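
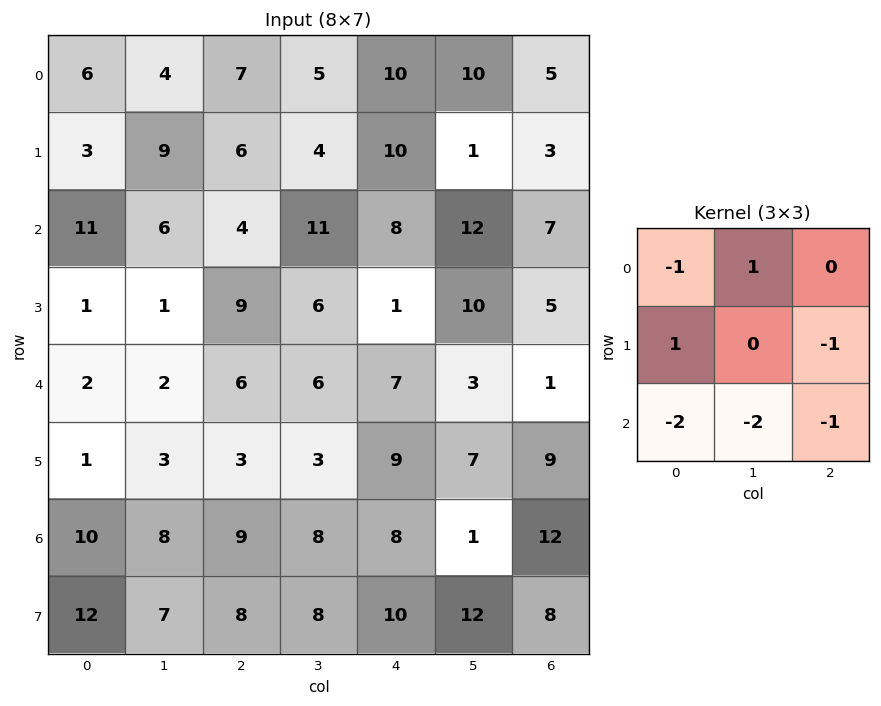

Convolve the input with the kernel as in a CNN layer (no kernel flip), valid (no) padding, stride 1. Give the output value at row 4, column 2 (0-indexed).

The receptive field on the input at this output position is [6 6 7 / 3 3 9 / 9 8 8]. Elementwise product with the kernel and sum: 6·-1 + 6·1 + 3·1 + 9·-1 + 9·-2 + 8·-2 + 8·-1.

-48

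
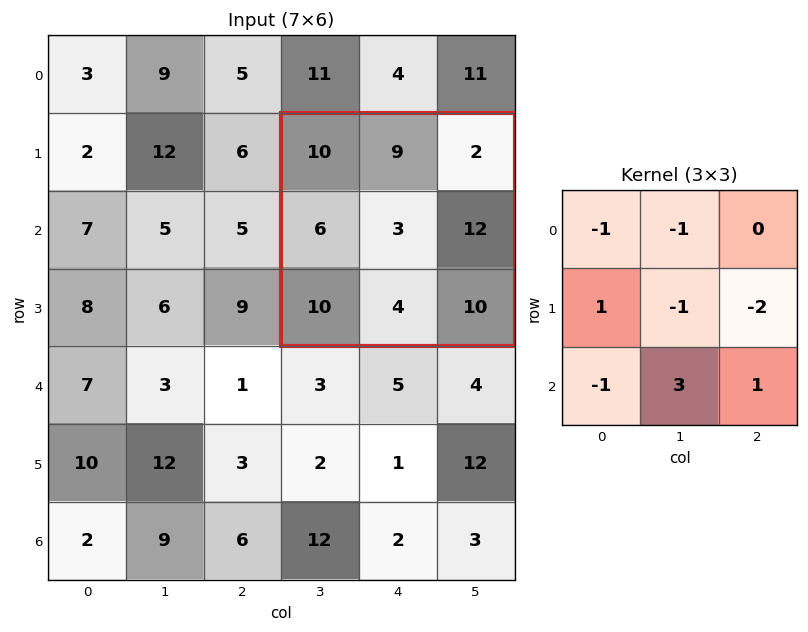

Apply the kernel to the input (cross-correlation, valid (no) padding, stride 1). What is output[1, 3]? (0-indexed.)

The receptive field on the input at this output position is [10 9 2 / 6 3 12 / 10 4 10]. Elementwise product with the kernel and sum: 10·-1 + 9·-1 + 6·1 + 3·-1 + 12·-2 + 10·-1 + 4·3 + 10·1.

-28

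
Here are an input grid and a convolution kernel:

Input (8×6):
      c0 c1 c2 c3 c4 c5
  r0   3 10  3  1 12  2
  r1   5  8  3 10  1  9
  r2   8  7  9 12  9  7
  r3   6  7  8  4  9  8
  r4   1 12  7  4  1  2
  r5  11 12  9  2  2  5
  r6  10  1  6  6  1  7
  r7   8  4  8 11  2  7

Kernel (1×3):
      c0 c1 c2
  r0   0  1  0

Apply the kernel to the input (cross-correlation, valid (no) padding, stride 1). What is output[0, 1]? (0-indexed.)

The receptive field on the input at this output position is [10 3 1]. Elementwise product with the kernel and sum: 3·1.

3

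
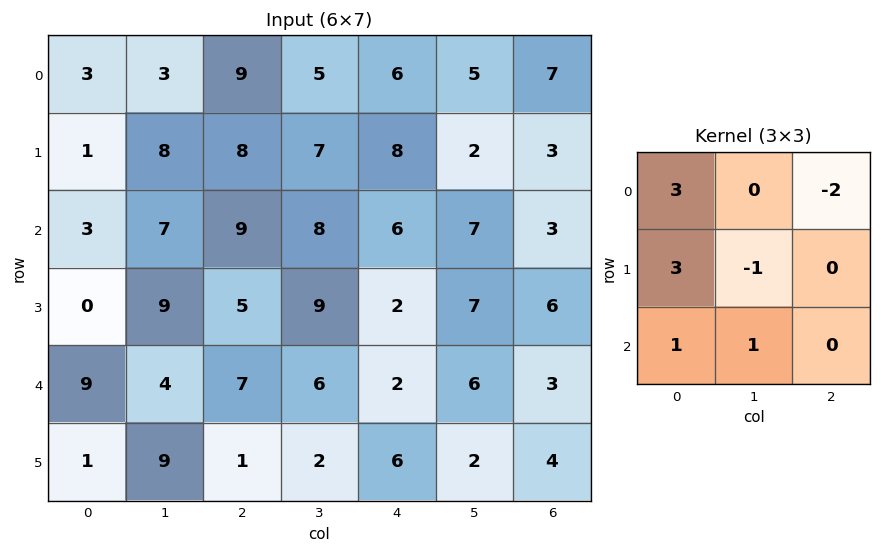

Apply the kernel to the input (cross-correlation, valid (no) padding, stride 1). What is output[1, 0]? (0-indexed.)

The receptive field on the input at this output position is [1 8 8 / 3 7 9 / 0 9 5]. Elementwise product with the kernel and sum: 1·3 + 8·-2 + 3·3 + 7·-1 + 0·1 + 9·1.

-2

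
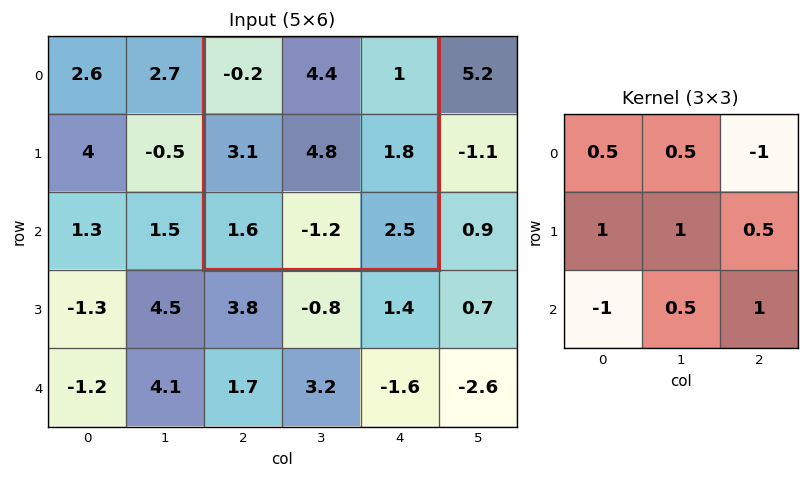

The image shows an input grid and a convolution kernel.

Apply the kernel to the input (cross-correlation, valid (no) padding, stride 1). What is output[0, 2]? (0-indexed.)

10.2

The receptive field on the input at this output position is [-0.2 4.4 1 / 3.1 4.8 1.8 / 1.6 -1.2 2.5]. Elementwise product with the kernel and sum: -0.2·0.5 + 4.4·0.5 + 1·-1 + 3.1·1 + 4.8·1 + 1.8·0.5 + 1.6·-1 + -1.2·0.5 + 2.5·1.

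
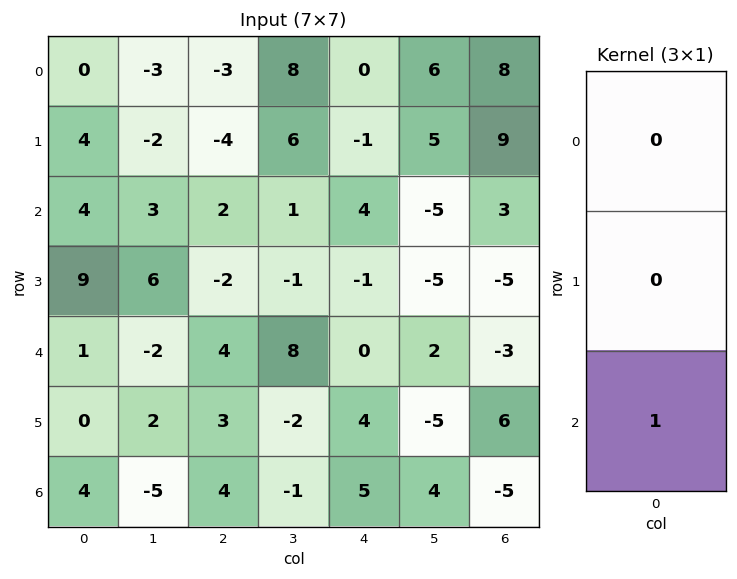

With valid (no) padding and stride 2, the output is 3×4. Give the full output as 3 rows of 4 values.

4 2 4 3
1 4 0 -3
4 4 5 -5

Output[0,0]: The receptive field on the input at this output position is [0 / 4 / 4]. Elementwise product with the kernel and sum: 4·1.
Output[0,1]: The receptive field on the input at this output position is [-3 / -4 / 2]. Elementwise product with the kernel and sum: 2·1.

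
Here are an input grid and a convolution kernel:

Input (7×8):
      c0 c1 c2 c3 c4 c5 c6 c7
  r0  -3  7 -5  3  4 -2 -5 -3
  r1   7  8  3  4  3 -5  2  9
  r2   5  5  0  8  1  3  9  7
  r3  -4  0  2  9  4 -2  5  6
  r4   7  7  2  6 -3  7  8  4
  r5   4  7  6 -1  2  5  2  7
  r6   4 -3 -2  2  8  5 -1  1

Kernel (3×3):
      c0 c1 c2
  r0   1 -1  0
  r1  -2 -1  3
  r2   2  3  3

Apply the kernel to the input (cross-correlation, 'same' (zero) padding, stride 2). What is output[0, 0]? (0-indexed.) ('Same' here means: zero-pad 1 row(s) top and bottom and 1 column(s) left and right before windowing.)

The receptive field on the zero-padded input at this output position is [0 0 0 / 0 -3 7 / 0 7 8]. Elementwise product with the kernel and sum: 0·1 + 0·-1 + 0·-2 + -3·-1 + 7·3 + 0·2 + 7·3 + 8·3.

69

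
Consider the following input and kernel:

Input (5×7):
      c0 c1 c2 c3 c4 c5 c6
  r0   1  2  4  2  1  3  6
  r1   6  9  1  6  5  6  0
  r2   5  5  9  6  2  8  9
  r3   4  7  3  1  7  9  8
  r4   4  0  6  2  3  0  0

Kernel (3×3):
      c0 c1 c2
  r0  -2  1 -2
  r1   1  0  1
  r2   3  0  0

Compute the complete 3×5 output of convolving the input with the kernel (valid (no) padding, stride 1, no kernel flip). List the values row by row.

Output[0,0]: The receptive field on the input at this output position is [1 2 4 / 6 9 1 / 5 5 9]. Elementwise product with the kernel and sum: 1·-2 + 2·1 + 4·-2 + 6·1 + 1·1 + 5·3.
Output[0,1]: The receptive field on the input at this output position is [2 4 2 / 9 1 6 / 5 9 6]. Elementwise product with the kernel and sum: 2·-2 + 4·1 + 2·-2 + 9·1 + 6·1 + 5·3.

14 26 25 21 0
21 3 14 -2 28
-4 -5 12 -10 10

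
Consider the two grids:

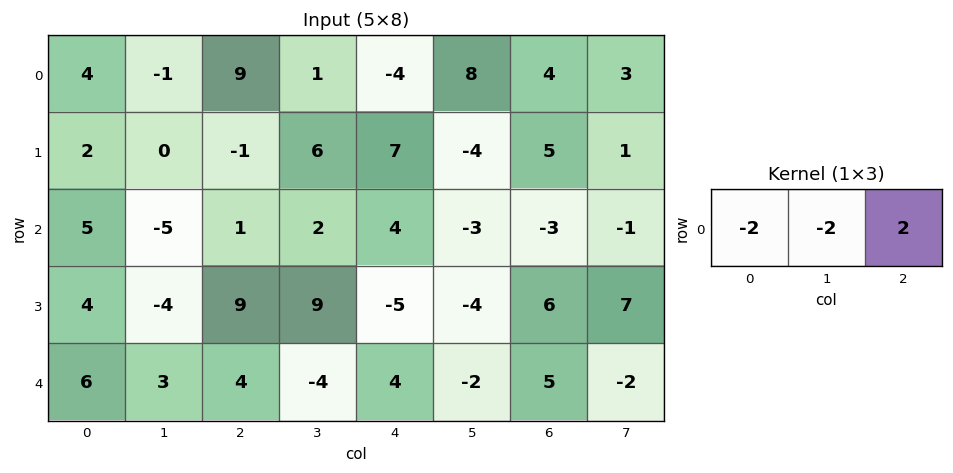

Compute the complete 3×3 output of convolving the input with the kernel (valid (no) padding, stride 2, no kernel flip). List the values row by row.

Output[0,0]: The receptive field on the input at this output position is [4 -1 9]. Elementwise product with the kernel and sum: 4·-2 + -1·-2 + 9·2.
Output[0,1]: The receptive field on the input at this output position is [9 1 -4]. Elementwise product with the kernel and sum: 9·-2 + 1·-2 + -4·2.

12 -28 0
2 2 -8
-10 8 6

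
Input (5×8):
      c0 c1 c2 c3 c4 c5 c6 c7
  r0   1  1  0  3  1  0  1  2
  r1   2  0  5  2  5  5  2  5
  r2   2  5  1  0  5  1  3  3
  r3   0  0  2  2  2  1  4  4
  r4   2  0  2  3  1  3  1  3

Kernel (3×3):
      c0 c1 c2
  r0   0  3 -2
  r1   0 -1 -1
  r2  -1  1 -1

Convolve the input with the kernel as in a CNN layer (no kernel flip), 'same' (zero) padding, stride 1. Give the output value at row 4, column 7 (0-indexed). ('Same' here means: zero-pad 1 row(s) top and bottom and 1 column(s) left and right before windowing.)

The receptive field on the zero-padded input at this output position is [4 4 0 / 1 3 0 / 0 0 0]. Elementwise product with the kernel and sum: 4·3 + 0·-2 + 3·-1 + 0·-1 + 0·-1 + 0·1 + 0·-1.

9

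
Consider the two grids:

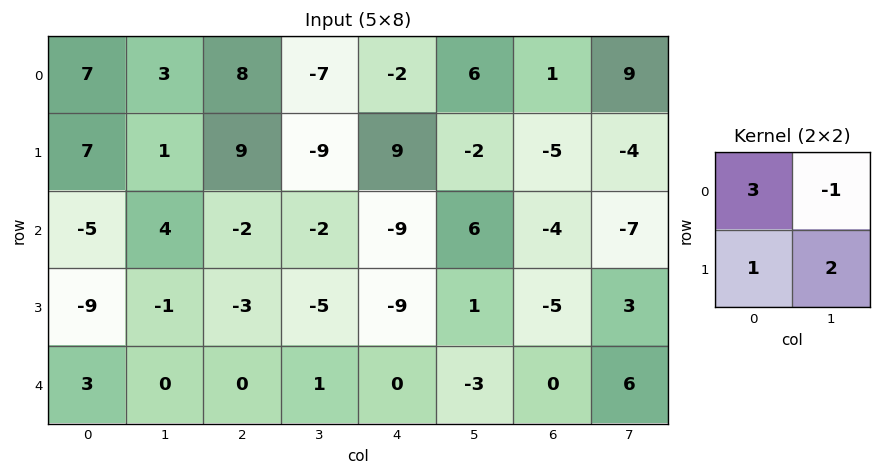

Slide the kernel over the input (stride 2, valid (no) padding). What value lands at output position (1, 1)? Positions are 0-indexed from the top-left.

The receptive field on the input at this output position is [-2 -2 / -3 -5]. Elementwise product with the kernel and sum: -2·3 + -2·-1 + -3·1 + -5·2.

-17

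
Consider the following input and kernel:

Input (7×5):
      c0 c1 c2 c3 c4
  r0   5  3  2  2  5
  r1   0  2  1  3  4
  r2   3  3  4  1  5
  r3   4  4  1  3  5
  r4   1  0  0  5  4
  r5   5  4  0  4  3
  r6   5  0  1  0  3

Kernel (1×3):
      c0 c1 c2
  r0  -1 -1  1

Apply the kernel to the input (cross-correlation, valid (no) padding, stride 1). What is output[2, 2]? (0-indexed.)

0

The receptive field on the input at this output position is [4 1 5]. Elementwise product with the kernel and sum: 4·-1 + 1·-1 + 5·1.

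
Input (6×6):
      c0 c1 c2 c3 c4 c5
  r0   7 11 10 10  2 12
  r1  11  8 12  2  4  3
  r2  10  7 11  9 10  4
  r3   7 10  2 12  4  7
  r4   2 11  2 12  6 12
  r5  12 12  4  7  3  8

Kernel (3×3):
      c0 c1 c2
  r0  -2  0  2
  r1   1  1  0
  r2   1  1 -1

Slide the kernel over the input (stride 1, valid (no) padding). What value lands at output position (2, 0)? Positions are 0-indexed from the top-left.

30

The receptive field on the input at this output position is [10 7 11 / 7 10 2 / 2 11 2]. Elementwise product with the kernel and sum: 10·-2 + 11·2 + 7·1 + 10·1 + 2·1 + 11·1 + 2·-1.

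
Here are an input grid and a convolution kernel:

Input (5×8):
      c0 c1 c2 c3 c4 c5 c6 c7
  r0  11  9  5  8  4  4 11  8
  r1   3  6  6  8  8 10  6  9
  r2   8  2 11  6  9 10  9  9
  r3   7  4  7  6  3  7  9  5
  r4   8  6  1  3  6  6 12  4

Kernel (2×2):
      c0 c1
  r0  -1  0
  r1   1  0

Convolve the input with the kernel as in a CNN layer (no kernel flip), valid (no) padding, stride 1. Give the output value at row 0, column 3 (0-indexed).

The receptive field on the input at this output position is [8 4 / 8 8]. Elementwise product with the kernel and sum: 8·-1 + 8·1.

0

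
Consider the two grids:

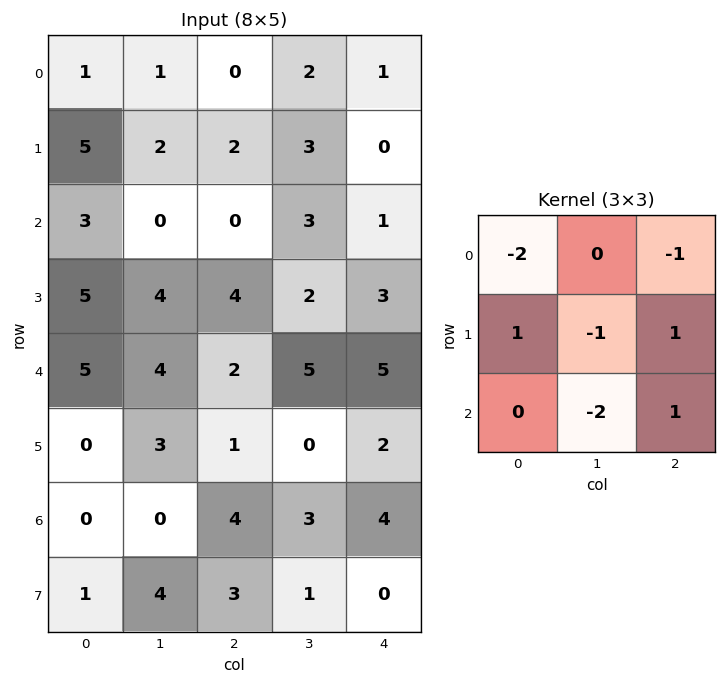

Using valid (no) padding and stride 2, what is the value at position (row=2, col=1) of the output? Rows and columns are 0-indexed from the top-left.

The receptive field on the input at this output position is [2 5 5 / 1 0 2 / 4 3 4]. Elementwise product with the kernel and sum: 2·-2 + 5·-1 + 1·1 + 0·-1 + 2·1 + 3·-2 + 4·1.

-8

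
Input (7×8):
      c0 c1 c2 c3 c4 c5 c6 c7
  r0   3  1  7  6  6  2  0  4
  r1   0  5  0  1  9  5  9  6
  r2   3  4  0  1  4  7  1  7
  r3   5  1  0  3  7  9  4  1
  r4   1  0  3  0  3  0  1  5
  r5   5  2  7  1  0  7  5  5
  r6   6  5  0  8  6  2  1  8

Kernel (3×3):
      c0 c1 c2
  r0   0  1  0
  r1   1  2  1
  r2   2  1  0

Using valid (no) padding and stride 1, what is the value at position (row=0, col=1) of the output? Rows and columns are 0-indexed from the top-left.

21

The receptive field on the input at this output position is [1 7 6 / 5 0 1 / 4 0 1]. Elementwise product with the kernel and sum: 7·1 + 5·1 + 0·2 + 1·1 + 4·2 + 0·1.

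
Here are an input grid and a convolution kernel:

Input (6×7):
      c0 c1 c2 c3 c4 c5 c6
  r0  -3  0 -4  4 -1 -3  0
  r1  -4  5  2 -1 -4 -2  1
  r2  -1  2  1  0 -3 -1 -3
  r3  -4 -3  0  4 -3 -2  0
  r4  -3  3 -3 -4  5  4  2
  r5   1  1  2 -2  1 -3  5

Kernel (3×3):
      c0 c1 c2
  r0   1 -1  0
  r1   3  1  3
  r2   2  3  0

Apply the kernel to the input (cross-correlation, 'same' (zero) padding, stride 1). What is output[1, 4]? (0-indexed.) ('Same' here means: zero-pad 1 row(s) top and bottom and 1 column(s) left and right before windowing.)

The receptive field on the zero-padded input at this output position is [4 -1 -3 / -1 -4 -2 / 0 -3 -1]. Elementwise product with the kernel and sum: 4·1 + -1·-1 + -1·3 + -4·1 + -2·3 + 0·2 + -3·3.

-17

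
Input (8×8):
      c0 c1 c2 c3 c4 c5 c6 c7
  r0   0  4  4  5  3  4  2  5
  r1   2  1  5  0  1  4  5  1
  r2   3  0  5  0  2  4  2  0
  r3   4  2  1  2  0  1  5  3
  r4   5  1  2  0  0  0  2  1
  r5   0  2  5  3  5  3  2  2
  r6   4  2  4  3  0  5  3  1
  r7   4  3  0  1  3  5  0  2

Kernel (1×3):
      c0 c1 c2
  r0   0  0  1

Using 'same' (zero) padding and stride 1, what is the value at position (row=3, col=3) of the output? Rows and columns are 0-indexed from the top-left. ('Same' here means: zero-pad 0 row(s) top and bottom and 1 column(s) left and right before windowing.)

0

The receptive field on the zero-padded input at this output position is [1 2 0]. Elementwise product with the kernel and sum: 0·1.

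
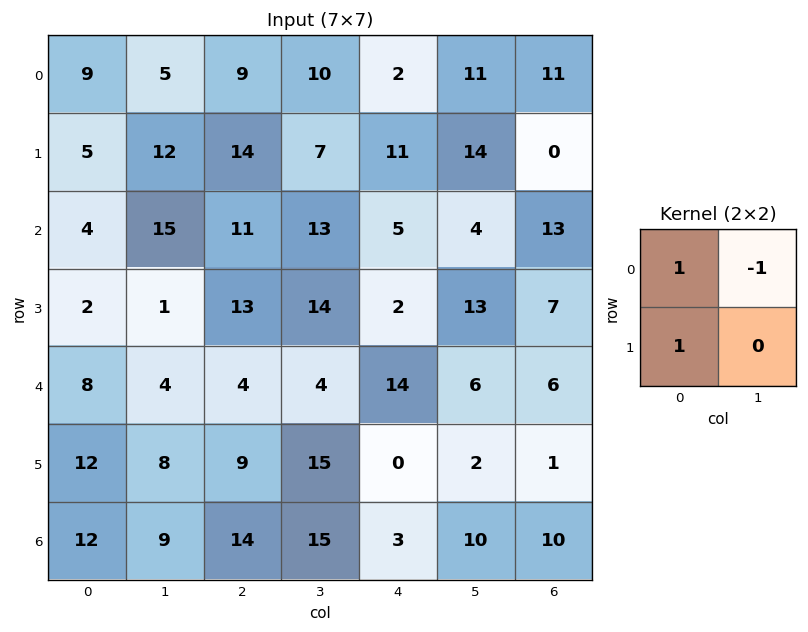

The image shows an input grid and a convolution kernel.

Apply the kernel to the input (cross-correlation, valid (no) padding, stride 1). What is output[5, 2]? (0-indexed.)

The receptive field on the input at this output position is [9 15 / 14 15]. Elementwise product with the kernel and sum: 9·1 + 15·-1 + 14·1.

8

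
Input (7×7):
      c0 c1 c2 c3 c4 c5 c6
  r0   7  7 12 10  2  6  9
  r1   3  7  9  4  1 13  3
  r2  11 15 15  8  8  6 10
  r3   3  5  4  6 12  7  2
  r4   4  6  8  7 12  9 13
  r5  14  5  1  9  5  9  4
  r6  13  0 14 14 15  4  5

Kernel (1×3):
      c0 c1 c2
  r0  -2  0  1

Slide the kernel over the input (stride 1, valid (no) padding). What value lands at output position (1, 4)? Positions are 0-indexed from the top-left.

1

The receptive field on the input at this output position is [1 13 3]. Elementwise product with the kernel and sum: 1·-2 + 3·1.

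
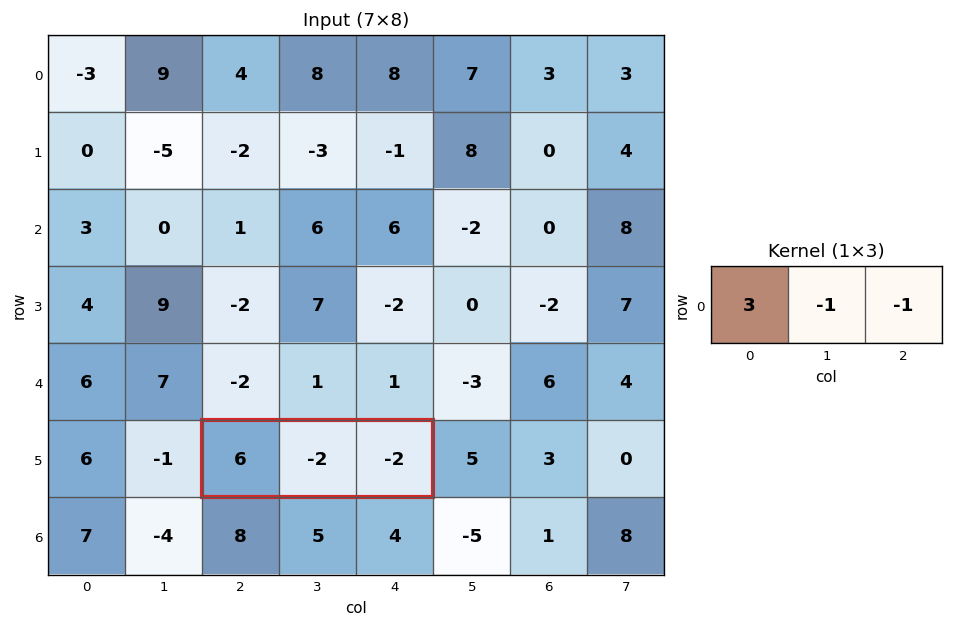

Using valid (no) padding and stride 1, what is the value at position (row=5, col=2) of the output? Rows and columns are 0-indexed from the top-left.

22

The receptive field on the input at this output position is [6 -2 -2]. Elementwise product with the kernel and sum: 6·3 + -2·-1 + -2·-1.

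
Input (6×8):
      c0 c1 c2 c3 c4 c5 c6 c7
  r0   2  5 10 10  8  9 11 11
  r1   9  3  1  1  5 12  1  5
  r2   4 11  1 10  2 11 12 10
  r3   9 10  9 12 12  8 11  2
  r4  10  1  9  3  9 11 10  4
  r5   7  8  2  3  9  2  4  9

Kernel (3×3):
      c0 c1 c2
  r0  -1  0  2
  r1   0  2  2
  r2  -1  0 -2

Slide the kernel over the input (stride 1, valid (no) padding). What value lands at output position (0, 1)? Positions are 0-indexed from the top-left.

-12

The receptive field on the input at this output position is [5 10 10 / 3 1 1 / 11 1 10]. Elementwise product with the kernel and sum: 5·-1 + 10·2 + 1·2 + 1·2 + 11·-1 + 10·-2.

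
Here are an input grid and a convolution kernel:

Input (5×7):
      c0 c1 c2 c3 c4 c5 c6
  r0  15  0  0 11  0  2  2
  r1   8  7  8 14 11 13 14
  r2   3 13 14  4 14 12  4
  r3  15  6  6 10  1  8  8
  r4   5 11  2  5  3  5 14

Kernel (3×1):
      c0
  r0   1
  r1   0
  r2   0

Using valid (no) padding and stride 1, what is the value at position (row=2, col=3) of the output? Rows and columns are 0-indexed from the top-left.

4

The receptive field on the input at this output position is [4 / 10 / 5]. Elementwise product with the kernel and sum: 4·1.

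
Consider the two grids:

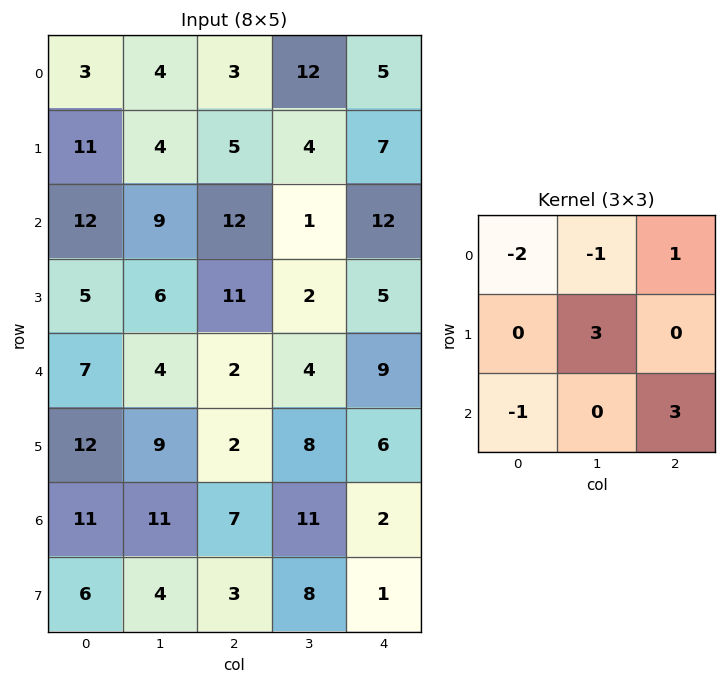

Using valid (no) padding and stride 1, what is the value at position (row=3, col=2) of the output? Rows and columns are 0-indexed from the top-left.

9

The receptive field on the input at this output position is [11 2 5 / 2 4 9 / 2 8 6]. Elementwise product with the kernel and sum: 11·-2 + 2·-1 + 5·1 + 4·3 + 2·-1 + 6·3.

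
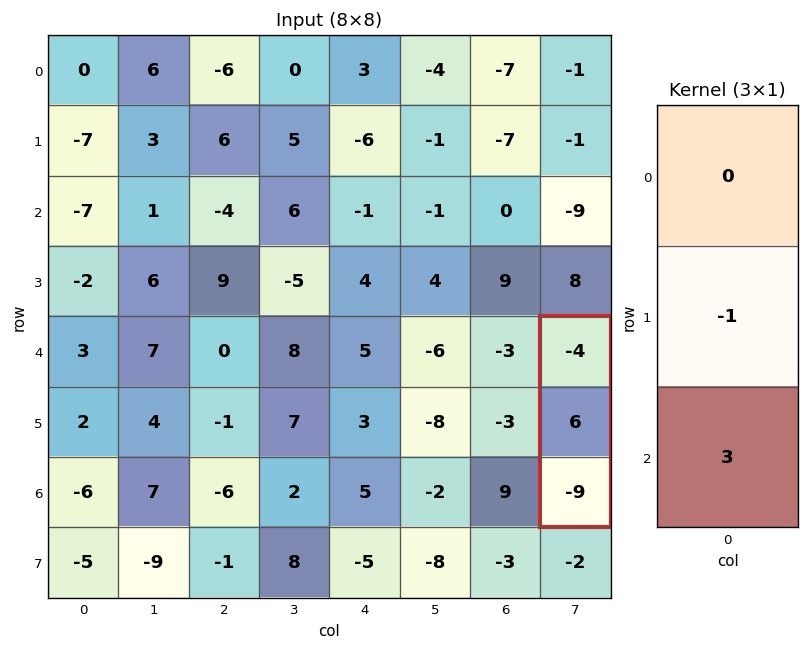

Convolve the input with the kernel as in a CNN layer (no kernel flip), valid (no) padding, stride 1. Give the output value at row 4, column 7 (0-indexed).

The receptive field on the input at this output position is [-4 / 6 / -9]. Elementwise product with the kernel and sum: 6·-1 + -9·3.

-33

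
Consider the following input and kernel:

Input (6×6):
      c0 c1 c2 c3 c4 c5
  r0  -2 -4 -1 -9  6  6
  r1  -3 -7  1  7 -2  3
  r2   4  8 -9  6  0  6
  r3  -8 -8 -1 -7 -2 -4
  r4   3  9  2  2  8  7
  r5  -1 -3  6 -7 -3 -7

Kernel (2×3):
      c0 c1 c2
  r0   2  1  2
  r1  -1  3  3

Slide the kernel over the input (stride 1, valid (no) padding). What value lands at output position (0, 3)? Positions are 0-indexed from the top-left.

The receptive field on the input at this output position is [-9 6 6 / 7 -2 3]. Elementwise product with the kernel and sum: -9·2 + 6·1 + 6·2 + 7·-1 + -2·3 + 3·3.

-4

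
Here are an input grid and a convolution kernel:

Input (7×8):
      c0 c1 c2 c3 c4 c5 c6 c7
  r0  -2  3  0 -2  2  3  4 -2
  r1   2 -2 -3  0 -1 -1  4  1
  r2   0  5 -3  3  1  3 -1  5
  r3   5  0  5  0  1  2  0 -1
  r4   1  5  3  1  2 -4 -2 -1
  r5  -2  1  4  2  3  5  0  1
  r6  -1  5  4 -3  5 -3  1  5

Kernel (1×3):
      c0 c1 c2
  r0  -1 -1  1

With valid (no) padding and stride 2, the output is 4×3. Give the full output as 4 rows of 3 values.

Output[0,0]: The receptive field on the input at this output position is [-2 3 0]. Elementwise product with the kernel and sum: -2·-1 + 3·-1 + 0·1.
Output[0,1]: The receptive field on the input at this output position is [0 -2 2]. Elementwise product with the kernel and sum: 0·-1 + -2·-1 + 2·1.

-1 4 -1
-8 1 -5
-3 -2 0
0 4 -1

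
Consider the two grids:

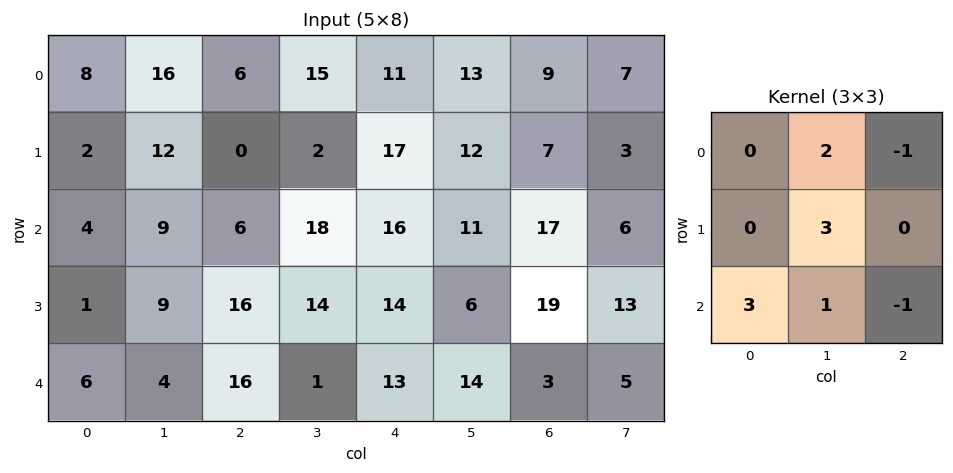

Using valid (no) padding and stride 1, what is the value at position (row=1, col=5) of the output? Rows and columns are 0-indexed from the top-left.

The receptive field on the input at this output position is [12 7 3 / 11 17 6 / 6 19 13]. Elementwise product with the kernel and sum: 7·2 + 3·-1 + 17·3 + 6·3 + 19·1 + 13·-1.

86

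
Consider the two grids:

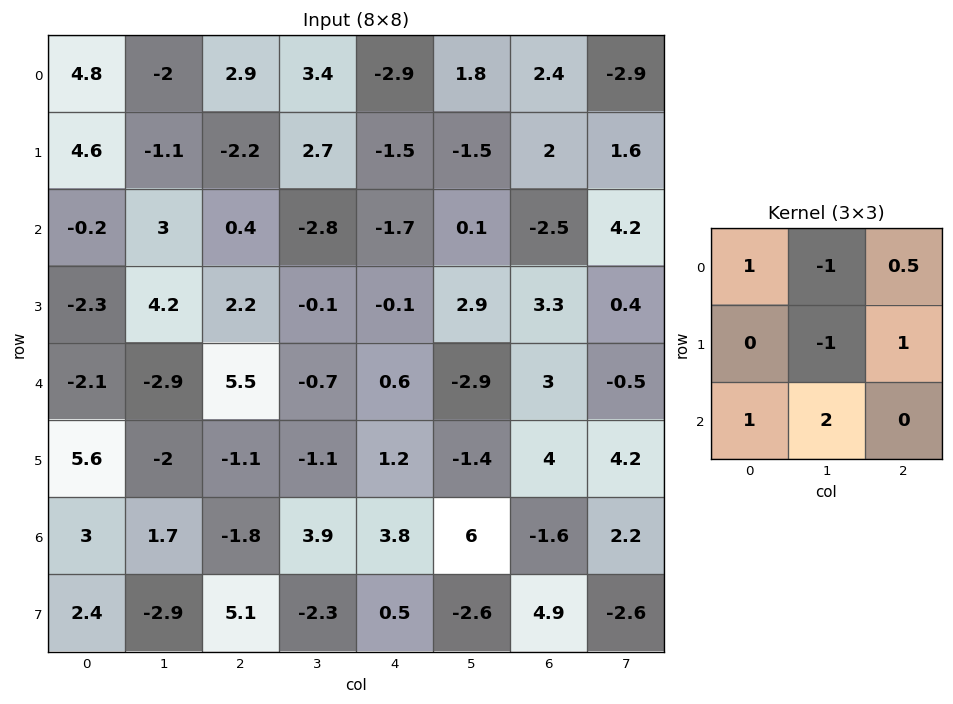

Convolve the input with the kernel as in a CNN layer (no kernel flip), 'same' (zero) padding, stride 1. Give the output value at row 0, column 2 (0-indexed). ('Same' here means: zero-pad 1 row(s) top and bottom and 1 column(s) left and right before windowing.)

-5

The receptive field on the zero-padded input at this output position is [0 0 0 / -2 2.9 3.4 / -1.1 -2.2 2.7]. Elementwise product with the kernel and sum: 0·1 + 0·-1 + 0·0.5 + 2.9·-1 + 3.4·1 + -1.1·1 + -2.2·2.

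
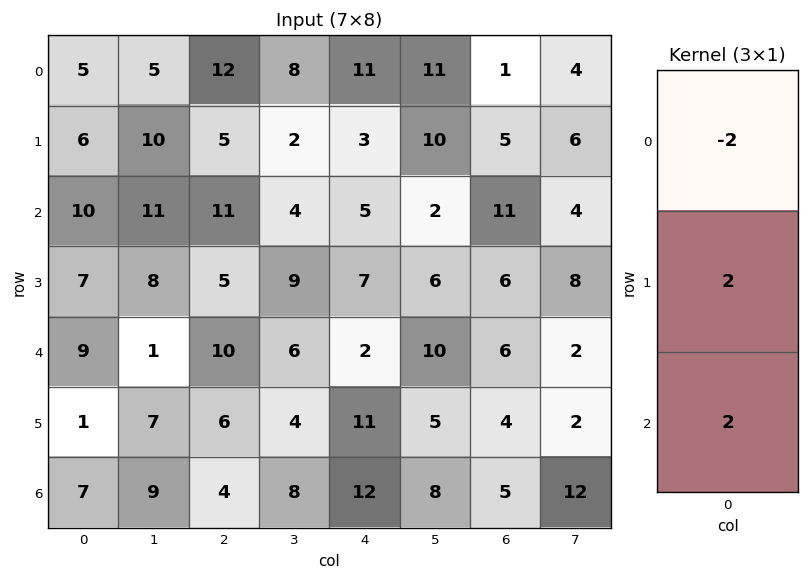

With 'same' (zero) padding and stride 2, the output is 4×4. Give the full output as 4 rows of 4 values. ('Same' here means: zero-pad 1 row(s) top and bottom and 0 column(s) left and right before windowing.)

Output[0,0]: The receptive field on the zero-padded input at this output position is [0 / 5 / 6]. Elementwise product with the kernel and sum: 0·-2 + 5·2 + 6·2.

22 34 28 12
22 22 18 24
6 22 12 8
12 -4 2 2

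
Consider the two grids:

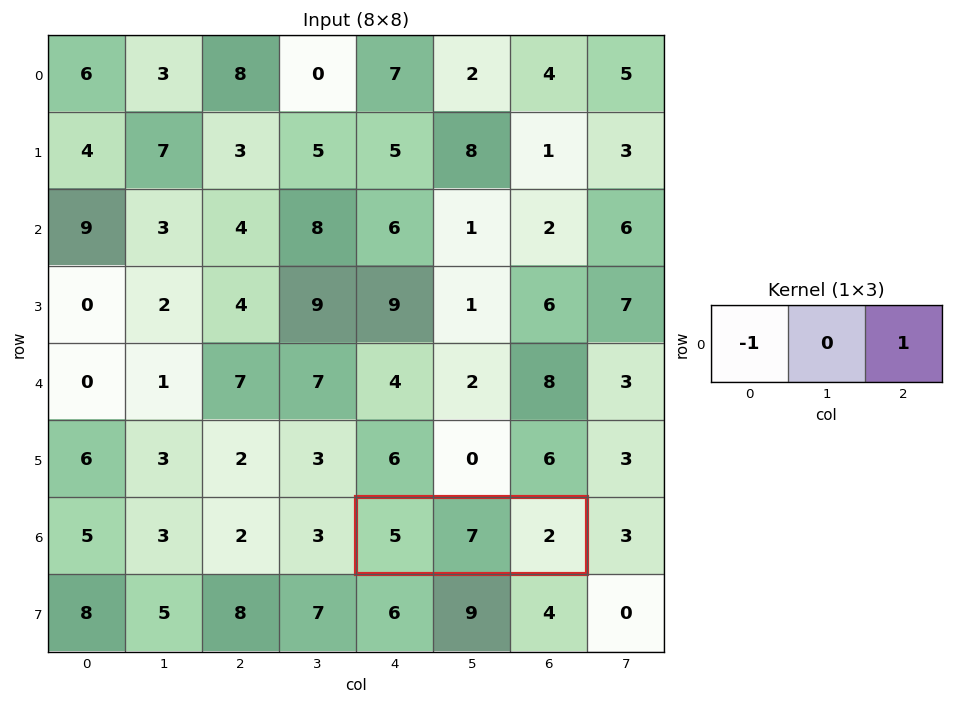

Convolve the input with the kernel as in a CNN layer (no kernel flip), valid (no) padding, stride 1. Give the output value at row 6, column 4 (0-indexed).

-3

The receptive field on the input at this output position is [5 7 2]. Elementwise product with the kernel and sum: 5·-1 + 2·1.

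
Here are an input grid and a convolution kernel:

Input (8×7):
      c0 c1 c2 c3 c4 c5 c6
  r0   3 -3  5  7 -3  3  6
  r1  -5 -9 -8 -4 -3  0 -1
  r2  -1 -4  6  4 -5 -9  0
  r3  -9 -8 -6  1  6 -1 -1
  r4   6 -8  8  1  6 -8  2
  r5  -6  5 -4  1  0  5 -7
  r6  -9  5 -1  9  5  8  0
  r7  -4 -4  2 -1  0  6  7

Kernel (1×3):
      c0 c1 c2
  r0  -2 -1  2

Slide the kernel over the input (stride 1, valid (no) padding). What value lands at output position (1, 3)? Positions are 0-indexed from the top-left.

The receptive field on the input at this output position is [-4 -3 0]. Elementwise product with the kernel and sum: -4·-2 + -3·-1 + 0·2.

11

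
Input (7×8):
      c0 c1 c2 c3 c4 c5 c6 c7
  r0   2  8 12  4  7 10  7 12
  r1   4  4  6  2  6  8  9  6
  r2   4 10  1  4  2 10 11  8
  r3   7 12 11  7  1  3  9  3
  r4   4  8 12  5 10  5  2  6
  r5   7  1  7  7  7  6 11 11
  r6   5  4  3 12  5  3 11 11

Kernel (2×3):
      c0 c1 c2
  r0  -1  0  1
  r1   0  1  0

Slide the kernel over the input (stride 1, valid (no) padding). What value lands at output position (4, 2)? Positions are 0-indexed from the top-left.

The receptive field on the input at this output position is [12 5 10 / 7 7 7]. Elementwise product with the kernel and sum: 12·-1 + 10·1 + 7·1.

5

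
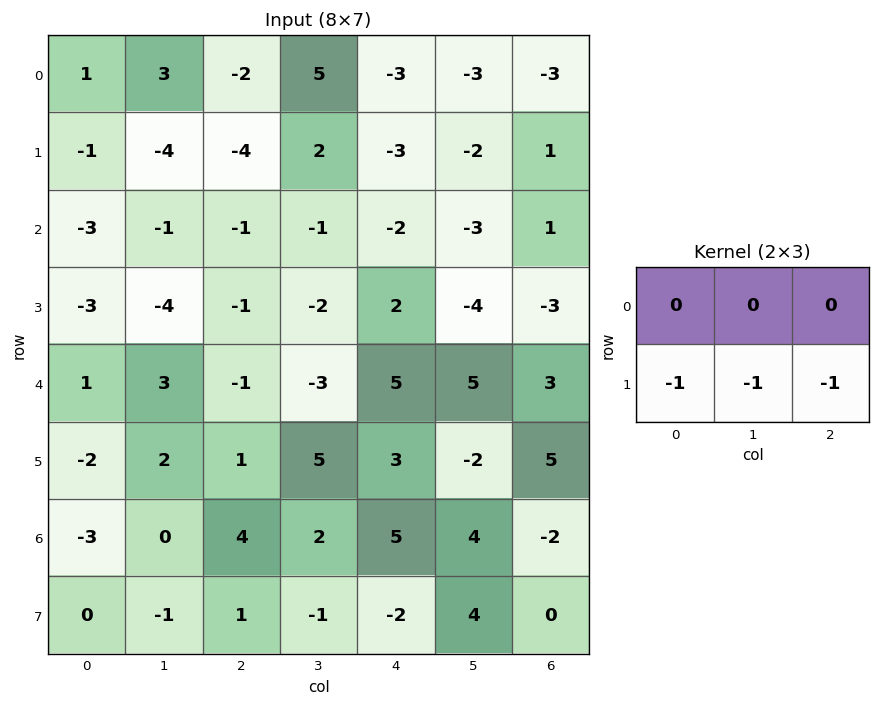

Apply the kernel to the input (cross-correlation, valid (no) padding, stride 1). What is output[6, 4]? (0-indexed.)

The receptive field on the input at this output position is [5 4 -2 / -2 4 0]. Elementwise product with the kernel and sum: -2·-1 + 4·-1 + 0·-1.

-2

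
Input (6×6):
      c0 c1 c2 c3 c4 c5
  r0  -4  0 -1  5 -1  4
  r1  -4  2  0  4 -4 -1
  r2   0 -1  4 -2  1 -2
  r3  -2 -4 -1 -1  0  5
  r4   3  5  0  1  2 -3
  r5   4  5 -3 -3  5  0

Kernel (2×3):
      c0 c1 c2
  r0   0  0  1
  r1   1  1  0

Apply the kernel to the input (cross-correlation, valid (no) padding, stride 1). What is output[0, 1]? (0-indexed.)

The receptive field on the input at this output position is [0 -1 5 / 2 0 4]. Elementwise product with the kernel and sum: 5·1 + 2·1 + 0·1.

7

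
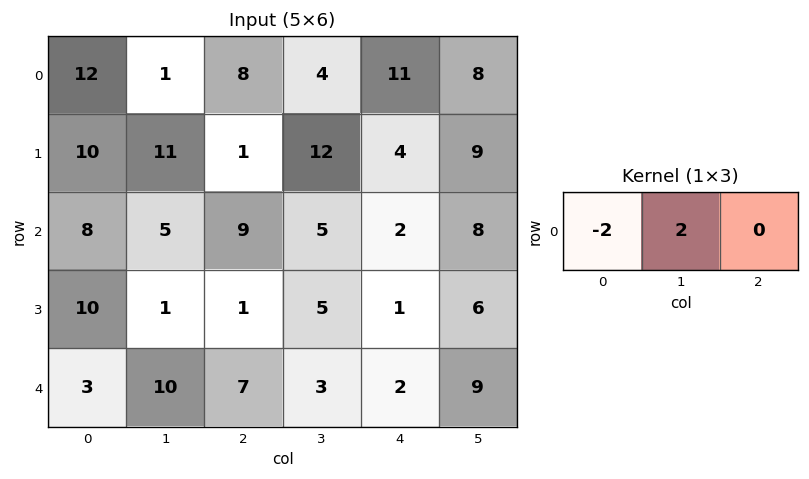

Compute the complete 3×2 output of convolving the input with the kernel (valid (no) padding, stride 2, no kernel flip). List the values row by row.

-22 -8
-6 -8
14 -8

Output[0,0]: The receptive field on the input at this output position is [12 1 8]. Elementwise product with the kernel and sum: 12·-2 + 1·2.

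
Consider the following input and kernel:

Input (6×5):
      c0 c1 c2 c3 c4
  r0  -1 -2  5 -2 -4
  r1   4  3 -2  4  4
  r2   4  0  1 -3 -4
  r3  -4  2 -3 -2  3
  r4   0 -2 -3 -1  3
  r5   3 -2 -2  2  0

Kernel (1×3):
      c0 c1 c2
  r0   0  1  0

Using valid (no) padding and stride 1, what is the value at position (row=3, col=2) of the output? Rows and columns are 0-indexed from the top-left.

The receptive field on the input at this output position is [-3 -2 3]. Elementwise product with the kernel and sum: -2·1.

-2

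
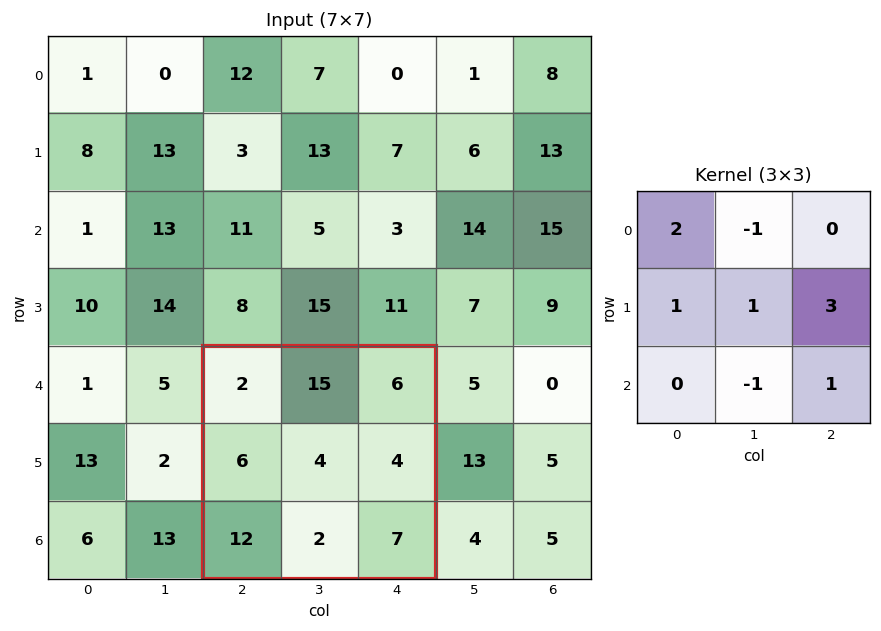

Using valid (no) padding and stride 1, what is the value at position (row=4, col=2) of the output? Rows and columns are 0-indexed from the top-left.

The receptive field on the input at this output position is [2 15 6 / 6 4 4 / 12 2 7]. Elementwise product with the kernel and sum: 2·2 + 15·-1 + 6·1 + 4·1 + 4·3 + 2·-1 + 7·1.

16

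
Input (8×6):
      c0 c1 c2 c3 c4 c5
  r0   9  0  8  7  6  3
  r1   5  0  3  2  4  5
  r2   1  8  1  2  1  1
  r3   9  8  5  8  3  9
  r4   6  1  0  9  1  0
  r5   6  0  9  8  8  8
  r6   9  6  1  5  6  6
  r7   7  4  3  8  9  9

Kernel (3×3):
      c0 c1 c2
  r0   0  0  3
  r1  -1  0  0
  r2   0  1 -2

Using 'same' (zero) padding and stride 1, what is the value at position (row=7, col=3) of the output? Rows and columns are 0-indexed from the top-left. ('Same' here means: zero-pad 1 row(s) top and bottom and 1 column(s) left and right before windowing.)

15

The receptive field on the zero-padded input at this output position is [1 5 6 / 3 8 9 / 0 0 0]. Elementwise product with the kernel and sum: 6·3 + 3·-1 + 0·1 + 0·-2.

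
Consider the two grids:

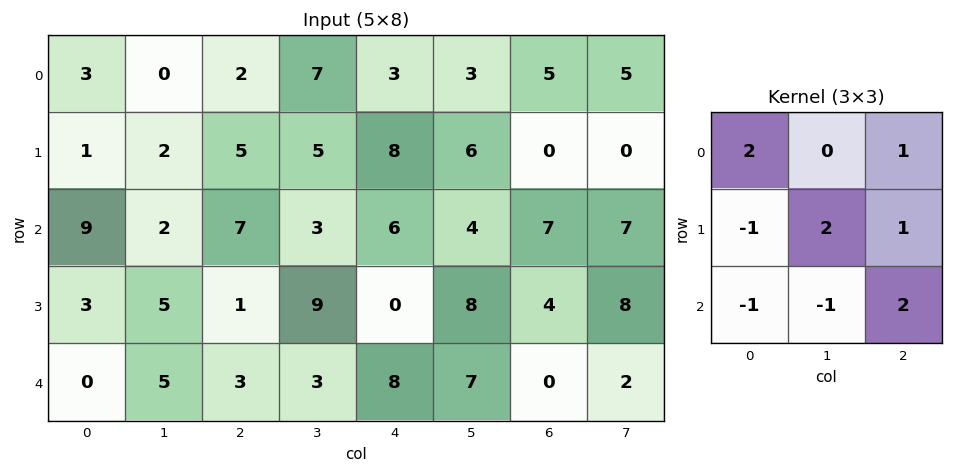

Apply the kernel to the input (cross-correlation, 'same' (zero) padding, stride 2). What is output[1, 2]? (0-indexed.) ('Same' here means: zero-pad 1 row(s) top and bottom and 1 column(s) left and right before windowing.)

The receptive field on the zero-padded input at this output position is [5 8 6 / 3 6 4 / 9 0 8]. Elementwise product with the kernel and sum: 5·2 + 6·1 + 3·-1 + 6·2 + 4·1 + 9·-1 + 0·-1 + 8·2.

36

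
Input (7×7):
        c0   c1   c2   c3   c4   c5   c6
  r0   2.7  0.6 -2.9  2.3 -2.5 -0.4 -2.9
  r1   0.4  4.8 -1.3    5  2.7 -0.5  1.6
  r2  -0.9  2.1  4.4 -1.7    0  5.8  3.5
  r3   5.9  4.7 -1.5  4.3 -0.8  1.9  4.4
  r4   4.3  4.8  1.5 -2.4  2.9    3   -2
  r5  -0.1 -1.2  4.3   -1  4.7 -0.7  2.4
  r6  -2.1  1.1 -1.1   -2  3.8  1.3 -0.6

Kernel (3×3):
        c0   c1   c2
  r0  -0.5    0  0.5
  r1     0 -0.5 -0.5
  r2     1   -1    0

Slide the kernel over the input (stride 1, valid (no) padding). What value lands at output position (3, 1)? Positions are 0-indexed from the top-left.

-5.25

The receptive field on the input at this output position is [4.7 -1.5 4.3 / 4.8 1.5 -2.4 / -1.2 4.3 -1]. Elementwise product with the kernel and sum: 4.7·-0.5 + 4.3·0.5 + 1.5·-0.5 + -2.4·-0.5 + -1.2·1 + 4.3·-1.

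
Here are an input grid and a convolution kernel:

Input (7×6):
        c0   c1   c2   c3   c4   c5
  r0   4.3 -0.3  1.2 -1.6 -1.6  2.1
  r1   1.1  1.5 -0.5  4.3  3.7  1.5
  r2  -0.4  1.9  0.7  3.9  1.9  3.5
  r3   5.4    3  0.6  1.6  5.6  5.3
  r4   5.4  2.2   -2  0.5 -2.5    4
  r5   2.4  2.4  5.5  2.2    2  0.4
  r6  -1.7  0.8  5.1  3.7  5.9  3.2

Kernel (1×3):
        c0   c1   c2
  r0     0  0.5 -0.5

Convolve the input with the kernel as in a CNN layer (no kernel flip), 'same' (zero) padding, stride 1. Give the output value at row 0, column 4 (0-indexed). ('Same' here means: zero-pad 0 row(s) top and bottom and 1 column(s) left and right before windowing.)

The receptive field on the zero-padded input at this output position is [-1.6 -1.6 2.1]. Elementwise product with the kernel and sum: -1.6·0.5 + 2.1·-0.5.

-1.85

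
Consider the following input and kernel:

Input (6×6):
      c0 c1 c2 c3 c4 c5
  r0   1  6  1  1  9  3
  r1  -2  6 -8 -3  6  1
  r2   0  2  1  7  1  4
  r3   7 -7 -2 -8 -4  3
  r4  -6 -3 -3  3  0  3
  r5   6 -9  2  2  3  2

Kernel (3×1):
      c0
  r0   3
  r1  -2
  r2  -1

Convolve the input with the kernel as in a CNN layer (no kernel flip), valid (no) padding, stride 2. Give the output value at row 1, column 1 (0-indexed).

10

The receptive field on the input at this output position is [1 / -2 / -3]. Elementwise product with the kernel and sum: 1·3 + -2·-2 + -3·-1.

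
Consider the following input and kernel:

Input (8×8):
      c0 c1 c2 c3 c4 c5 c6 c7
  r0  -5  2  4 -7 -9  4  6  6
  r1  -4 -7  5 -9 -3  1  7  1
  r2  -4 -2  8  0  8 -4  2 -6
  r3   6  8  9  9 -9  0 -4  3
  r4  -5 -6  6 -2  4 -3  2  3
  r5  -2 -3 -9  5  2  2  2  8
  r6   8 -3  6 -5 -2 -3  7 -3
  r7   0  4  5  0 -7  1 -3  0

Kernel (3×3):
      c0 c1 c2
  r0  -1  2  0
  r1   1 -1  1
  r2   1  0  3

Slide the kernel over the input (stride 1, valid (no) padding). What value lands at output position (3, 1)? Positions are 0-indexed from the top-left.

The receptive field on the input at this output position is [8 9 9 / -6 6 -2 / -3 -9 5]. Elementwise product with the kernel and sum: 8·-1 + 9·2 + -6·1 + 6·-1 + -2·1 + -3·1 + 5·3.

8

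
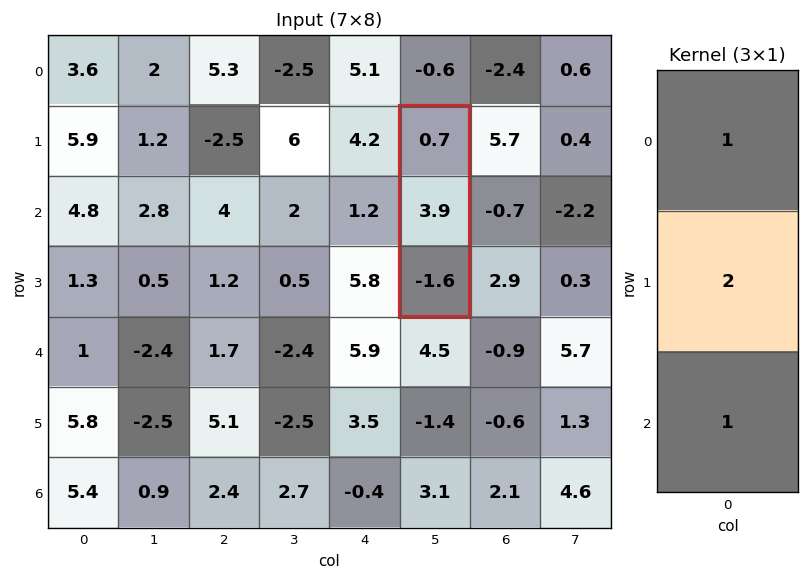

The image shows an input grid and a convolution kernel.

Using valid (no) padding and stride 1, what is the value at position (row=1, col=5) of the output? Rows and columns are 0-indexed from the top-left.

The receptive field on the input at this output position is [0.7 / 3.9 / -1.6]. Elementwise product with the kernel and sum: 0.7·1 + 3.9·2 + -1.6·1.

6.9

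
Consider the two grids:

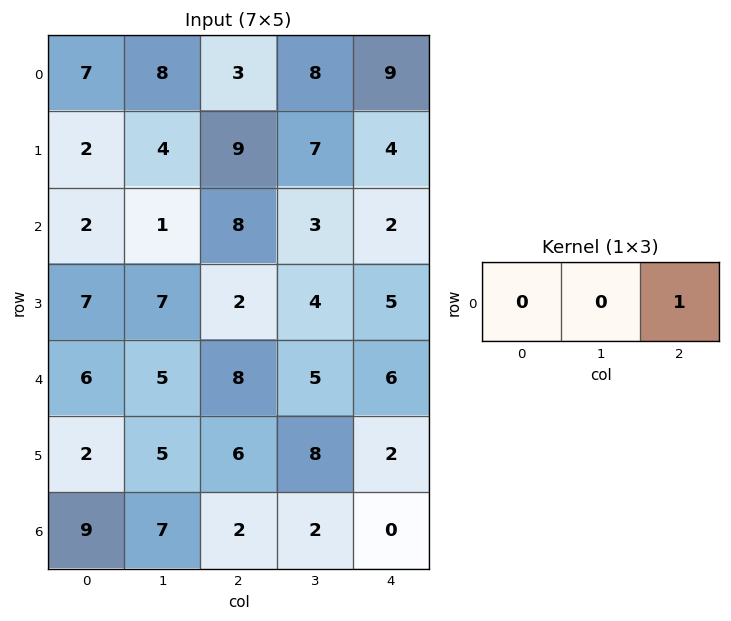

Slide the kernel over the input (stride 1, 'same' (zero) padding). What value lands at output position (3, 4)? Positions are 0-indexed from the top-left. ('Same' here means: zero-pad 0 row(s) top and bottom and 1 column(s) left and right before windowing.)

The receptive field on the zero-padded input at this output position is [4 5 0]. Elementwise product with the kernel and sum: 0·1.

0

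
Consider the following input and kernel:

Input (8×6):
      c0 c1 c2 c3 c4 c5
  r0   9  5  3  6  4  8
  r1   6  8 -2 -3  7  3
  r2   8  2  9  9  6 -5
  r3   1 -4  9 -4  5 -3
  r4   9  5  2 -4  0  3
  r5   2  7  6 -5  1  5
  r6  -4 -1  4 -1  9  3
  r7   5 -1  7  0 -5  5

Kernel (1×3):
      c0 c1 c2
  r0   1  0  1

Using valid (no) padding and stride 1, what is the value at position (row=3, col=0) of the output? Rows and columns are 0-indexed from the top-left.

The receptive field on the input at this output position is [1 -4 9]. Elementwise product with the kernel and sum: 1·1 + 9·1.

10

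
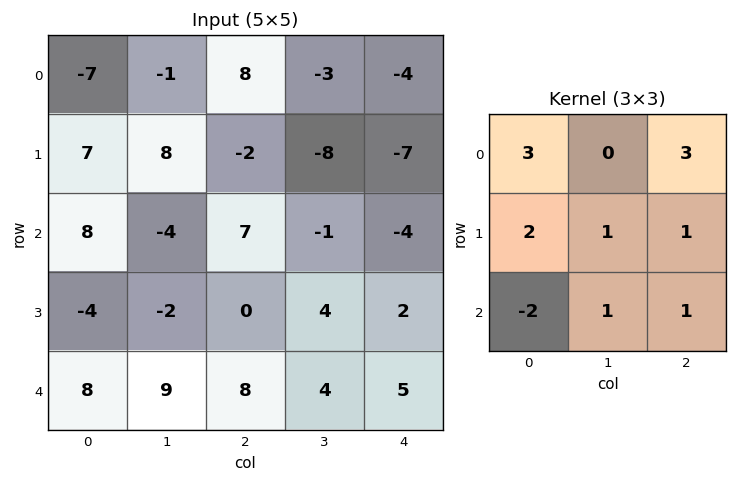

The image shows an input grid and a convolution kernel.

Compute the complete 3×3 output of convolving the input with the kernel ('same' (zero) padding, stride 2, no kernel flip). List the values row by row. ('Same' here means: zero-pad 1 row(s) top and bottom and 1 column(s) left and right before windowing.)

7 -23 -1
22 6 -36
11 36 25

Output[0,0]: The receptive field on the zero-padded input at this output position is [0 0 0 / 0 -7 -1 / 0 7 8]. Elementwise product with the kernel and sum: 0·3 + 0·3 + 0·2 + -7·1 + -1·1 + 0·-2 + 7·1 + 8·1.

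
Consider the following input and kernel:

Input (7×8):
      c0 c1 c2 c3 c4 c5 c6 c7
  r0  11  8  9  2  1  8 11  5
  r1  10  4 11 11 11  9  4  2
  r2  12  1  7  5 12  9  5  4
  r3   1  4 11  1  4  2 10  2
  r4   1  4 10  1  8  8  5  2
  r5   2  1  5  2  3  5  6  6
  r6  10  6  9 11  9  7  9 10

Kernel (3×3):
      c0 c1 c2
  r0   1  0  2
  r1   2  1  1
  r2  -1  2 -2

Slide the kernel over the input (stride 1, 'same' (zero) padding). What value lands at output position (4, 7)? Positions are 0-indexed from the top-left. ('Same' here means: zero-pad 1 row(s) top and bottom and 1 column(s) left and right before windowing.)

28

The receptive field on the zero-padded input at this output position is [10 2 0 / 5 2 0 / 6 6 0]. Elementwise product with the kernel and sum: 10·1 + 0·2 + 5·2 + 2·1 + 0·1 + 6·-1 + 6·2 + 0·-2.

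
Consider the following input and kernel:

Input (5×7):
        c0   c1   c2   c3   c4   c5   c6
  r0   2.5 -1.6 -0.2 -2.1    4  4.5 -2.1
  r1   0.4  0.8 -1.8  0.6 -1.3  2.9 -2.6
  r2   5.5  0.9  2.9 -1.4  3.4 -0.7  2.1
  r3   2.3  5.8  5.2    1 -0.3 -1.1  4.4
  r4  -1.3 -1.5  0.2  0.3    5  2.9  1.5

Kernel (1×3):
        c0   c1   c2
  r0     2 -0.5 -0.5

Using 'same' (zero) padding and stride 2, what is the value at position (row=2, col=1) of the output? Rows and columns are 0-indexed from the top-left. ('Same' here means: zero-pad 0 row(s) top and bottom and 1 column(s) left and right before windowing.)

-3.25

The receptive field on the zero-padded input at this output position is [-1.5 0.2 0.3]. Elementwise product with the kernel and sum: -1.5·2 + 0.2·-0.5 + 0.3·-0.5.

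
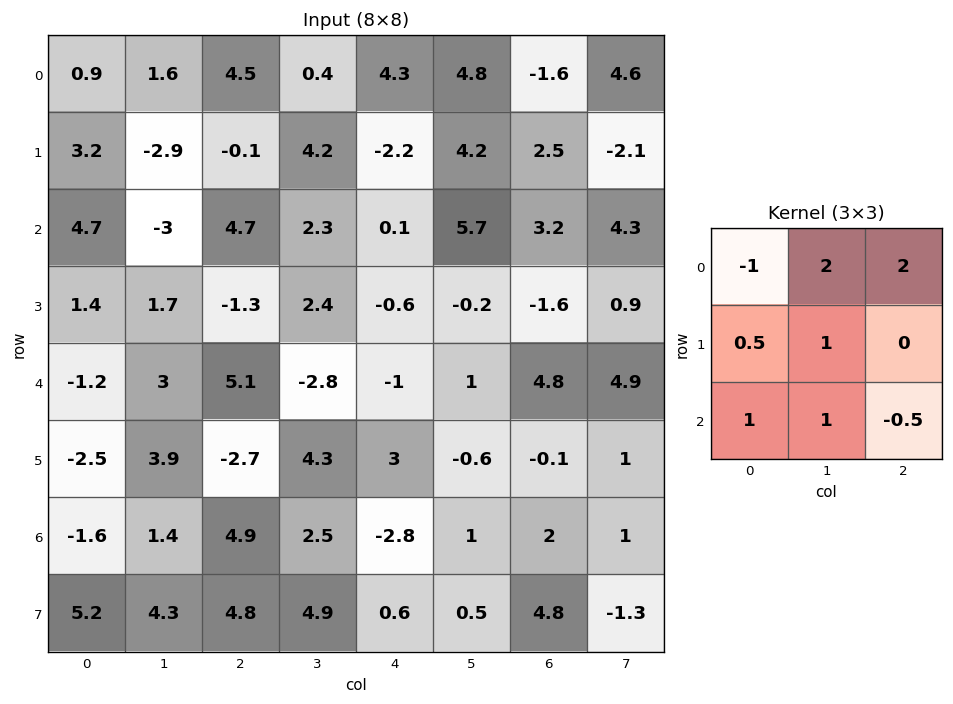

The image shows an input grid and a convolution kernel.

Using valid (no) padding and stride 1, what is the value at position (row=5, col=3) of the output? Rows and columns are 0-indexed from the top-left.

4.2

The receptive field on the input at this output position is [4.3 3 -0.6 / 2.5 -2.8 1 / 4.9 0.6 0.5]. Elementwise product with the kernel and sum: 4.3·-1 + 3·2 + -0.6·2 + 2.5·0.5 + -2.8·1 + 4.9·1 + 0.6·1 + 0.5·-0.5.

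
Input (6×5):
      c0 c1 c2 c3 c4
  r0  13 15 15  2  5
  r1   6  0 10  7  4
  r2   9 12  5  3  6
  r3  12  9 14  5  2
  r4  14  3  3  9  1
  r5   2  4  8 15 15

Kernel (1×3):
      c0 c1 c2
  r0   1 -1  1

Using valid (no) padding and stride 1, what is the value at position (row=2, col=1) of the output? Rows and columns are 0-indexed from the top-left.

The receptive field on the input at this output position is [12 5 3]. Elementwise product with the kernel and sum: 12·1 + 5·-1 + 3·1.

10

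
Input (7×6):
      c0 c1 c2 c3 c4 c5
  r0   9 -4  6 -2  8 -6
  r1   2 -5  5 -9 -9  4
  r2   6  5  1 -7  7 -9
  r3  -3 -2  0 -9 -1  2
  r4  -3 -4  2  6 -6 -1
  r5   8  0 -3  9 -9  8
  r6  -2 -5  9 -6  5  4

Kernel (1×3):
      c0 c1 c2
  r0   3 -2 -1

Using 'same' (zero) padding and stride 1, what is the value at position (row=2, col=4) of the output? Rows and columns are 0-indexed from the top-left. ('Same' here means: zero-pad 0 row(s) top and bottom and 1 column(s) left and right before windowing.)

-26

The receptive field on the zero-padded input at this output position is [-7 7 -9]. Elementwise product with the kernel and sum: -7·3 + 7·-2 + -9·-1.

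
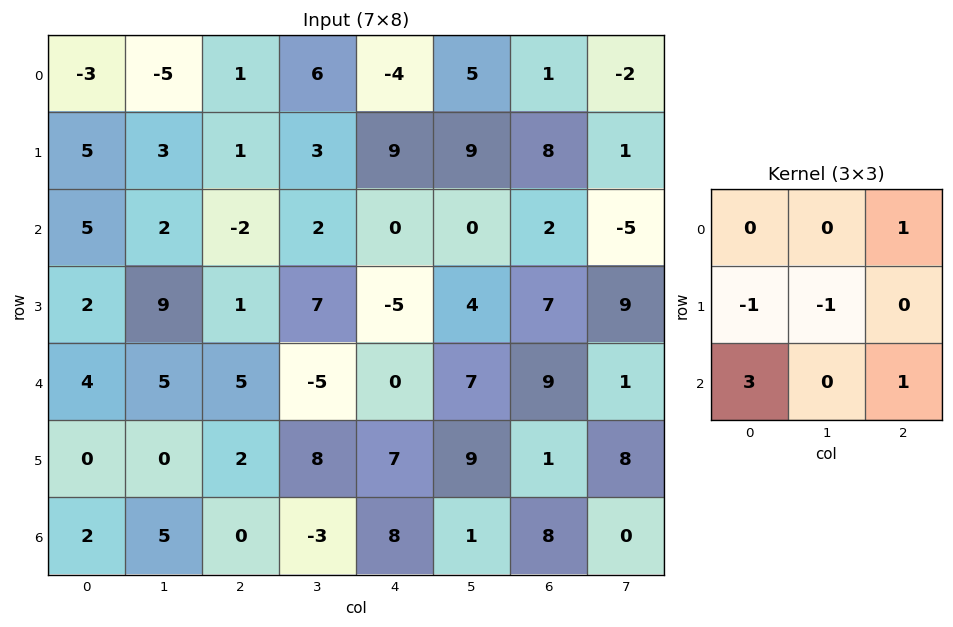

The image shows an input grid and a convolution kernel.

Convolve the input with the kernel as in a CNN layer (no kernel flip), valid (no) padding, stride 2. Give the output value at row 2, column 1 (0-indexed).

The receptive field on the input at this output position is [5 -5 0 / 2 8 7 / 0 -3 8]. Elementwise product with the kernel and sum: 0·1 + 2·-1 + 8·-1 + 0·3 + 8·1.

-2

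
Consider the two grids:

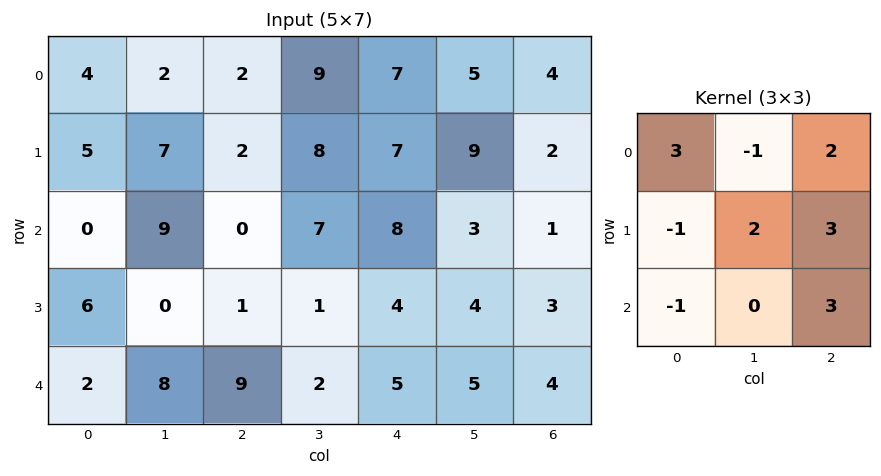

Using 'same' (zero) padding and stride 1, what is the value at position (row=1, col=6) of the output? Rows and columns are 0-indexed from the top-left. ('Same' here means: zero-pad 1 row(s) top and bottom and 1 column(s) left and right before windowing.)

3

The receptive field on the zero-padded input at this output position is [5 4 0 / 9 2 0 / 3 1 0]. Elementwise product with the kernel and sum: 5·3 + 4·-1 + 0·2 + 9·-1 + 2·2 + 0·3 + 3·-1 + 0·3.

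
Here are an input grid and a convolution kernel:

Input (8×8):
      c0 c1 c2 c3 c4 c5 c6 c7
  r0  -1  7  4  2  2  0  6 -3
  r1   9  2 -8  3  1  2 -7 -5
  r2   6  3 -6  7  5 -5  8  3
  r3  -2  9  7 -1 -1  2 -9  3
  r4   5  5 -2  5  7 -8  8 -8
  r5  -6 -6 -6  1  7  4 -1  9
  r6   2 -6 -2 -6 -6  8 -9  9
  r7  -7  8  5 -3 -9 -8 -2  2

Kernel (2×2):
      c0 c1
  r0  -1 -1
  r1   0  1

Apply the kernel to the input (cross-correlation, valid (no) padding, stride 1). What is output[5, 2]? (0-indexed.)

The receptive field on the input at this output position is [-6 1 / -2 -6]. Elementwise product with the kernel and sum: -6·-1 + 1·-1 + -6·1.

-1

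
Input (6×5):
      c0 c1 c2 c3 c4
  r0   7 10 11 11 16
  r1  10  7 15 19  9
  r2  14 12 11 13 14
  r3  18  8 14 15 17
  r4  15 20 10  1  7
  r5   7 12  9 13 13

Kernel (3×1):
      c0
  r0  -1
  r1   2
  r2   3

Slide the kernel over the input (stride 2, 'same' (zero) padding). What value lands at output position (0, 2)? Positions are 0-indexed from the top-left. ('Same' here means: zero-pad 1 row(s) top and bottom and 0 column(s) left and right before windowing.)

The receptive field on the zero-padded input at this output position is [0 / 16 / 9]. Elementwise product with the kernel and sum: 0·-1 + 16·2 + 9·3.

59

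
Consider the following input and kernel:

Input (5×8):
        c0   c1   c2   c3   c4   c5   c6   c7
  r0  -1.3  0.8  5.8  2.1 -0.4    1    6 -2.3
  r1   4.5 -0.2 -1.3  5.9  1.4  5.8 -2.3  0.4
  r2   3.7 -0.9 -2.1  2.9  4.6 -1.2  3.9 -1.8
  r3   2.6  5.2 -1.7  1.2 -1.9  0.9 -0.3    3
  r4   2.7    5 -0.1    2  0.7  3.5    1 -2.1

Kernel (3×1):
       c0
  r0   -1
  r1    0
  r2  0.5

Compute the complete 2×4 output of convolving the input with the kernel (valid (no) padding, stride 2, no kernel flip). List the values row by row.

3.15 -6.85 2.7 -4.05
-2.35 2.05 -4.25 -3.4

Output[0,0]: The receptive field on the input at this output position is [-1.3 / 4.5 / 3.7]. Elementwise product with the kernel and sum: -1.3·-1 + 3.7·0.5.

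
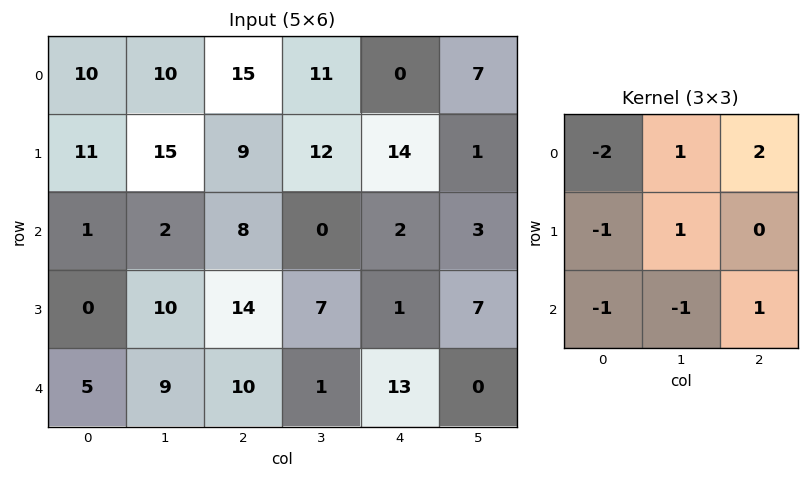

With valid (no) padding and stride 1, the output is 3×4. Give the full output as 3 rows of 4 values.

29 1 -22 -5
16 -8 -6 -7
22 -10 -17 -12

Output[0,0]: The receptive field on the input at this output position is [10 10 15 / 11 15 9 / 1 2 8]. Elementwise product with the kernel and sum: 10·-2 + 10·1 + 15·2 + 11·-1 + 15·1 + 1·-1 + 2·-1 + 8·1.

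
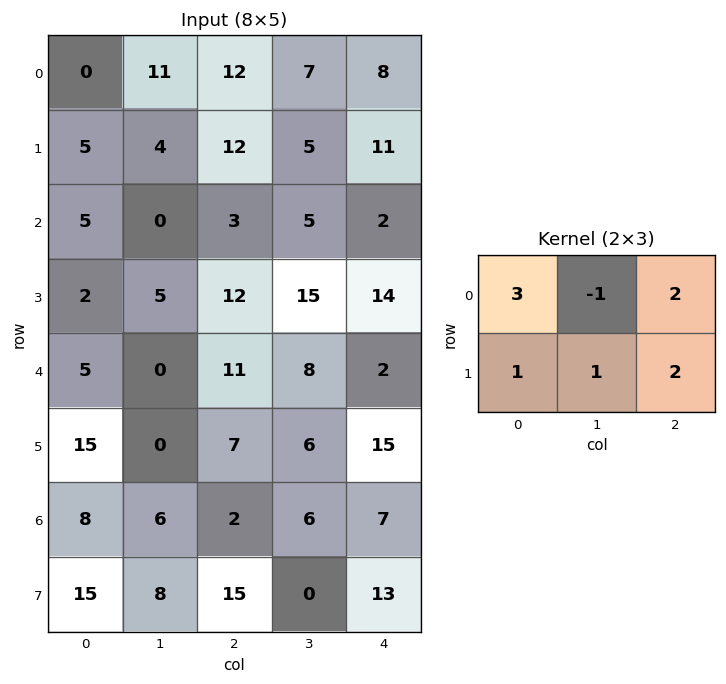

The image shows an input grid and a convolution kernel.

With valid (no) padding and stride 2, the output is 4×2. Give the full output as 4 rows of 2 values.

46 84
52 63
66 72
75 55

Output[0,0]: The receptive field on the input at this output position is [0 11 12 / 5 4 12]. Elementwise product with the kernel and sum: 0·3 + 11·-1 + 12·2 + 5·1 + 4·1 + 12·2.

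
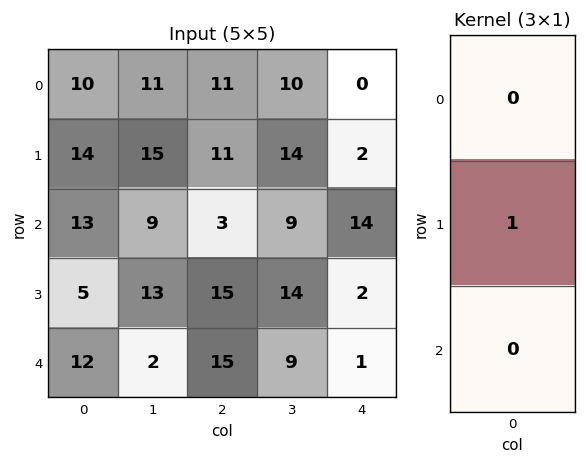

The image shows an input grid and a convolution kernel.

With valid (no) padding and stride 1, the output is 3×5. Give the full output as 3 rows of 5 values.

Output[0,0]: The receptive field on the input at this output position is [10 / 14 / 13]. Elementwise product with the kernel and sum: 14·1.
Output[0,1]: The receptive field on the input at this output position is [11 / 15 / 9]. Elementwise product with the kernel and sum: 15·1.

14 15 11 14 2
13 9 3 9 14
5 13 15 14 2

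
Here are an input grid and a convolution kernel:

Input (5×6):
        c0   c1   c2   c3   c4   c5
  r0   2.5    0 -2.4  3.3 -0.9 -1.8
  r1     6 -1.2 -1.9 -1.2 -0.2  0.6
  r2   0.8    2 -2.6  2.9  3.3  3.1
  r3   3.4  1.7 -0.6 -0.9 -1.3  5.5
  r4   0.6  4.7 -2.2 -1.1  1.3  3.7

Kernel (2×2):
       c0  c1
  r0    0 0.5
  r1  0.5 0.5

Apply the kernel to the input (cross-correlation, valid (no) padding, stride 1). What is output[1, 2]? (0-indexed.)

The receptive field on the input at this output position is [-1.9 -1.2 / -2.6 2.9]. Elementwise product with the kernel and sum: -1.2·0.5 + -2.6·0.5 + 2.9·0.5.

-0.45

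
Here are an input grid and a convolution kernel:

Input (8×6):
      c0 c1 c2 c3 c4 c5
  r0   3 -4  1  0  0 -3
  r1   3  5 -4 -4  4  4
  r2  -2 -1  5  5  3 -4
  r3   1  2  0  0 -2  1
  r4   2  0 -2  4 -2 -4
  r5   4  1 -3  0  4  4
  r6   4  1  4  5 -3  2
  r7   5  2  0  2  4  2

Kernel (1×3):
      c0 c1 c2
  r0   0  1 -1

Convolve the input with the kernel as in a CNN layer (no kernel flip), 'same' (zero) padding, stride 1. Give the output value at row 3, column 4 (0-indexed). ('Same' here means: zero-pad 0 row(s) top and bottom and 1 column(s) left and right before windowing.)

-3

The receptive field on the zero-padded input at this output position is [0 -2 1]. Elementwise product with the kernel and sum: -2·1 + 1·-1.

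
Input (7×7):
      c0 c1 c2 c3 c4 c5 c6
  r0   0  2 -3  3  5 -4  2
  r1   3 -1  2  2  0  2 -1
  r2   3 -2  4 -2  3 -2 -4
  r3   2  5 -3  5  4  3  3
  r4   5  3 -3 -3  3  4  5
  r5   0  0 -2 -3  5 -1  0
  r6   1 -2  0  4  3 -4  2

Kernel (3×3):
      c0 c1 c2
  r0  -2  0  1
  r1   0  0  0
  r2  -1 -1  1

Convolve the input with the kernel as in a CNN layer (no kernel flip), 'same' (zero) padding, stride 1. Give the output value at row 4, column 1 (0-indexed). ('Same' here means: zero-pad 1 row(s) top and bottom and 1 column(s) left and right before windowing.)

The receptive field on the zero-padded input at this output position is [2 5 -3 / 5 3 -3 / 0 0 -2]. Elementwise product with the kernel and sum: 2·-2 + -3·1 + 0·-1 + 0·-1 + -2·1.

-9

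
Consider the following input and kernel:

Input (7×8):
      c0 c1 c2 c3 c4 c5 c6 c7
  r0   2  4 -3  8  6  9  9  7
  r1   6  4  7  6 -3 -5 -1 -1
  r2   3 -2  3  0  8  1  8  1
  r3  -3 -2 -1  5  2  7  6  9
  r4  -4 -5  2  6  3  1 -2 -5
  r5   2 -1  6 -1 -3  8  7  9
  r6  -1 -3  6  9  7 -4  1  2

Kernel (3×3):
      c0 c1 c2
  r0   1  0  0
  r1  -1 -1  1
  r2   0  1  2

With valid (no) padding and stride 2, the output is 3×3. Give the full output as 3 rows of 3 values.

3 -3 30
6 13 2
10 17 3

Output[0,0]: The receptive field on the input at this output position is [2 4 -3 / 6 4 7 / 3 -2 3]. Elementwise product with the kernel and sum: 2·1 + 6·-1 + 4·-1 + 7·1 + -2·1 + 3·2.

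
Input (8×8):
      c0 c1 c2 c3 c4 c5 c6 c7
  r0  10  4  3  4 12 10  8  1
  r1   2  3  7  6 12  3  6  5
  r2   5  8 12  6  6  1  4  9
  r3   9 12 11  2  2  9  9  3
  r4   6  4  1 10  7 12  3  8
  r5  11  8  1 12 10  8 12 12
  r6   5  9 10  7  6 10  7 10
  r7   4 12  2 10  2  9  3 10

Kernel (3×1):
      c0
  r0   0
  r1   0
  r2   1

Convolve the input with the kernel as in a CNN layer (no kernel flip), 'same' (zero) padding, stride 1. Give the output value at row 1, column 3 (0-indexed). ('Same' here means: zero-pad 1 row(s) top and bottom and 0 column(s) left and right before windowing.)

6

The receptive field on the zero-padded input at this output position is [4 / 6 / 6]. Elementwise product with the kernel and sum: 6·1.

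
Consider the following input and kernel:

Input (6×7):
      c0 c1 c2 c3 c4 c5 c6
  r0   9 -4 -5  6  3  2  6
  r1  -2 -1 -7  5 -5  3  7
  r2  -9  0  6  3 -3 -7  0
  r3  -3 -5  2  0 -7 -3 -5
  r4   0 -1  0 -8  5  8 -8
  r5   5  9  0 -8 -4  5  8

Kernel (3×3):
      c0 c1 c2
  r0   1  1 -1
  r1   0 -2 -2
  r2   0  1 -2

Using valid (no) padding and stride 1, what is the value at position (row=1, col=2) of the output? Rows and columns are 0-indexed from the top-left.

The receptive field on the input at this output position is [-7 5 -5 / 6 3 -3 / 2 0 -7]. Elementwise product with the kernel and sum: -7·1 + 5·1 + -5·-1 + 3·-2 + -3·-2 + 0·1 + -7·-2.

17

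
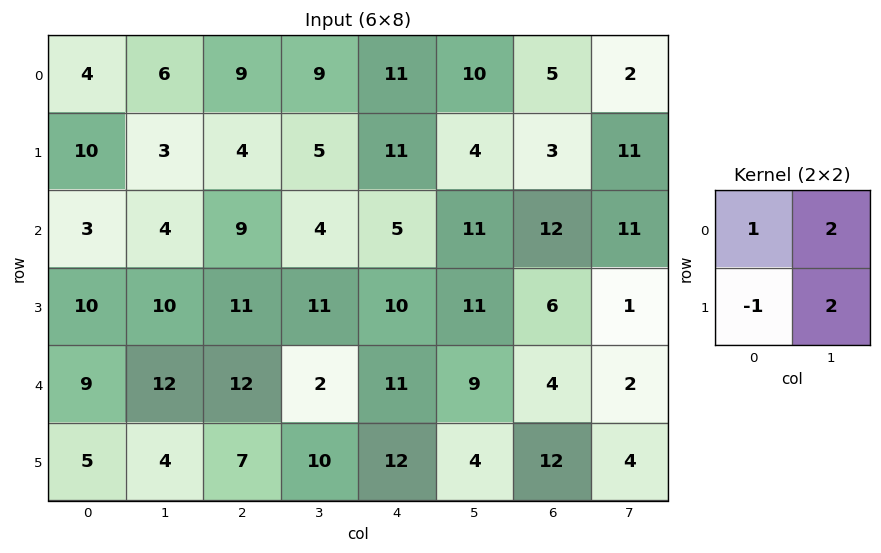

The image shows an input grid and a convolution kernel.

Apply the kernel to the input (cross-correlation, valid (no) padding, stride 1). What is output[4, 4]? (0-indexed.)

The receptive field on the input at this output position is [11 9 / 12 4]. Elementwise product with the kernel and sum: 11·1 + 9·2 + 12·-1 + 4·2.

25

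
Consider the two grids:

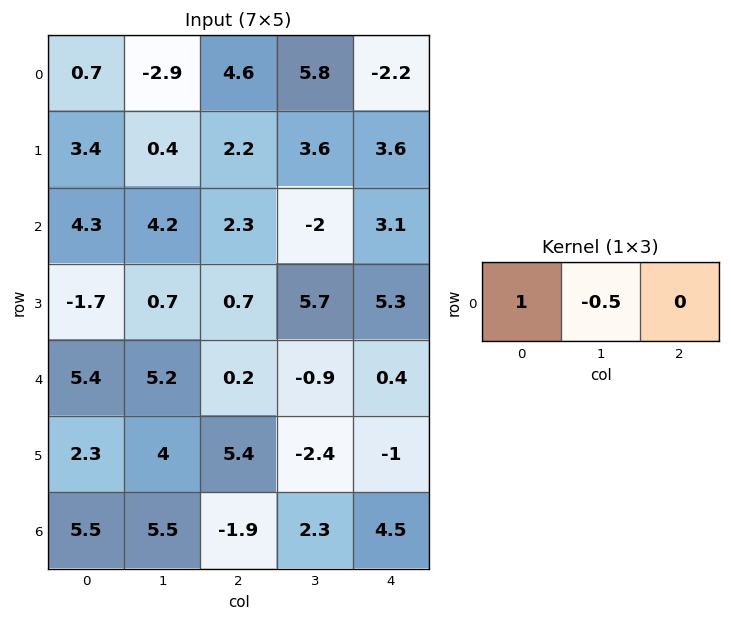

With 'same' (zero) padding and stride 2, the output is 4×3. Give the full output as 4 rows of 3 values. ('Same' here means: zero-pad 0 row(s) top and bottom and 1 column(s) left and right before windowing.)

Output[0,0]: The receptive field on the zero-padded input at this output position is [0 0.7 -2.9]. Elementwise product with the kernel and sum: 0·1 + 0.7·-0.5.

-0.35 -5.2 6.9
-2.15 3.05 -3.55
-2.7 5.1 -1.1
-2.75 6.45 0.05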